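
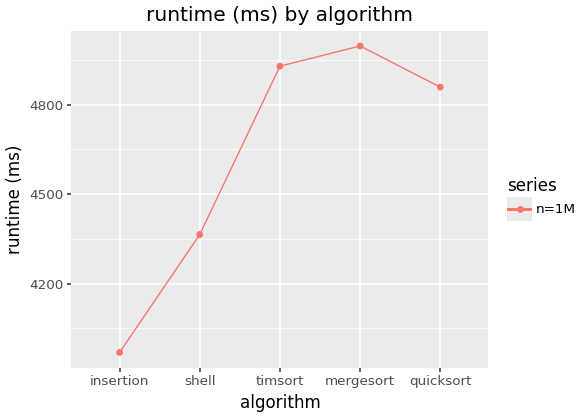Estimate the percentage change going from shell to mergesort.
≈ +13.6%

shell ≈ 4400, mergesort ≈ 5000; (5000 − 4400) / 4400 ≈ +13.6%.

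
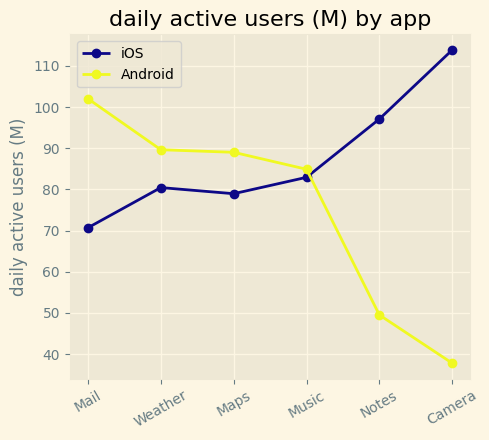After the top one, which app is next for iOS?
Notes

Top 3 for iOS: Camera ≈ 110, Notes ≈ 100, Music ≈ 80.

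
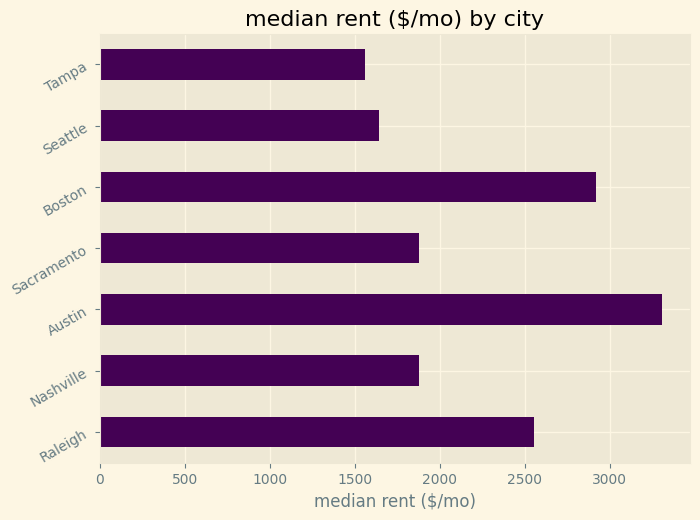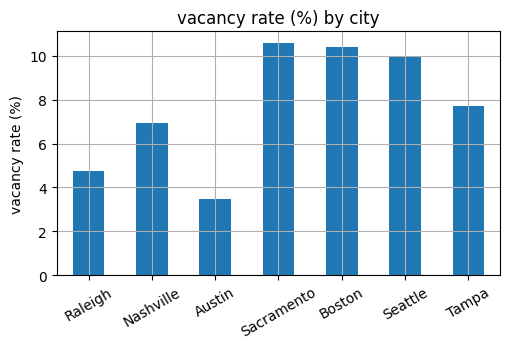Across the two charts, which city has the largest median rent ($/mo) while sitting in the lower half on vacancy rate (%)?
Austin

Chart 2 median vacancy rate (%) ≈ 8; below-median cities: Raleigh, Nashville, Austin. Among those, Austin has the highest median rent ($/mo) (≈ 3500).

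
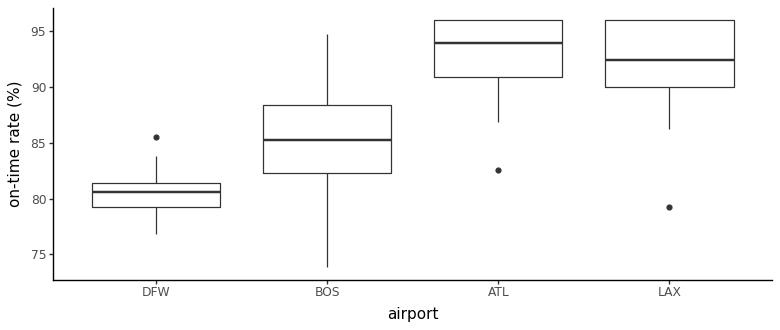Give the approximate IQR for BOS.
Q3 ≈ 88, Q1 ≈ 82; IQR ≈ 6.

≈ 6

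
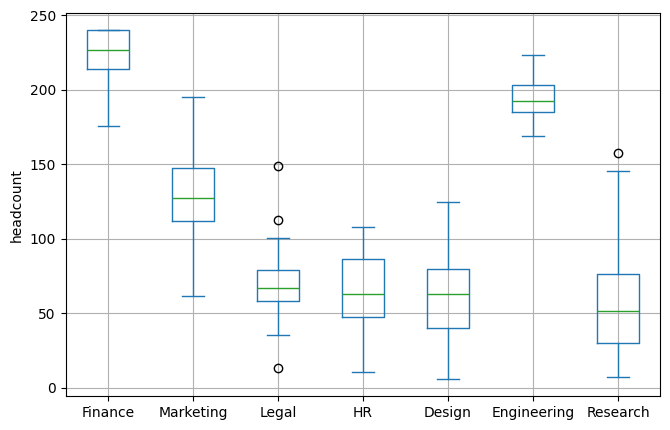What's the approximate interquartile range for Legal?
Q3 ≈ 80, Q1 ≈ 60; IQR ≈ 20.

≈ 20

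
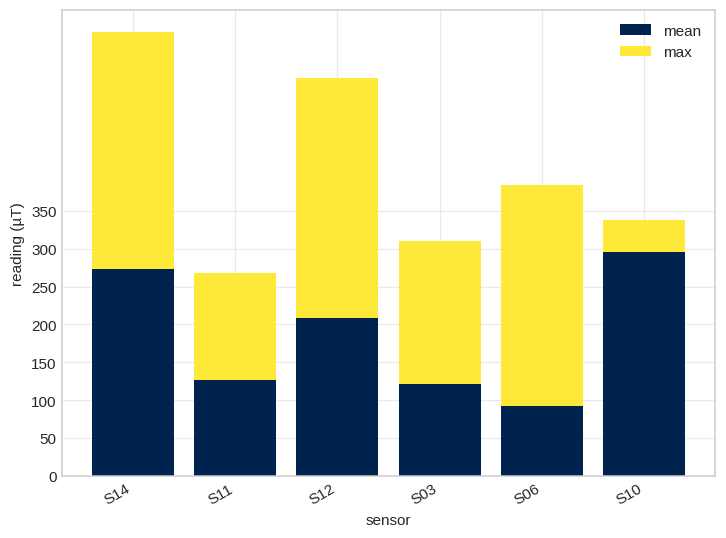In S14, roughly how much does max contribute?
max top ≈ 600, bottom ≈ 250; segment ≈ 350.

≈ 350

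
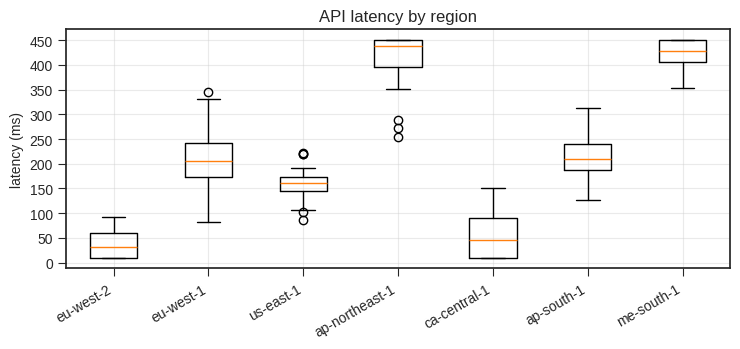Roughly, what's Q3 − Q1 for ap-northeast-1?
Q3 ≈ 450, Q1 ≈ 400; IQR ≈ 50.

≈ 50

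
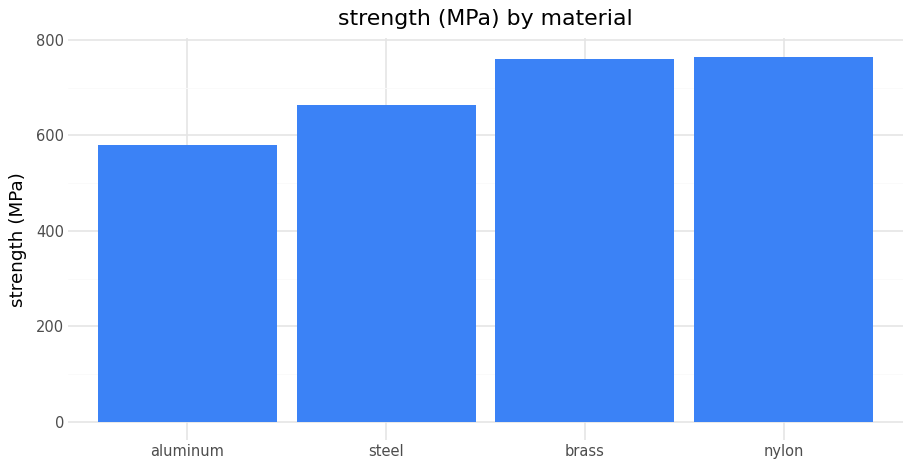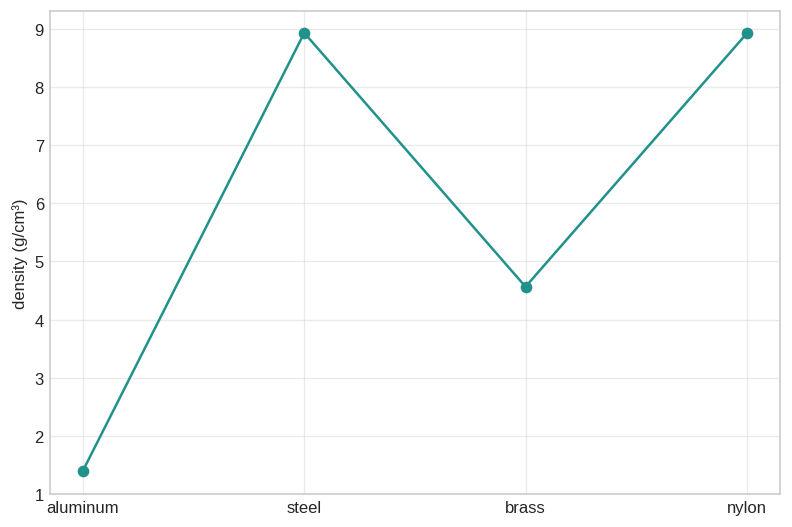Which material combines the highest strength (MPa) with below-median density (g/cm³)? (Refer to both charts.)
brass

Chart 2 median density (g/cm³) ≈ 7; below-median materials: aluminum, brass. Among those, brass has the highest strength (MPa) (≈ 800).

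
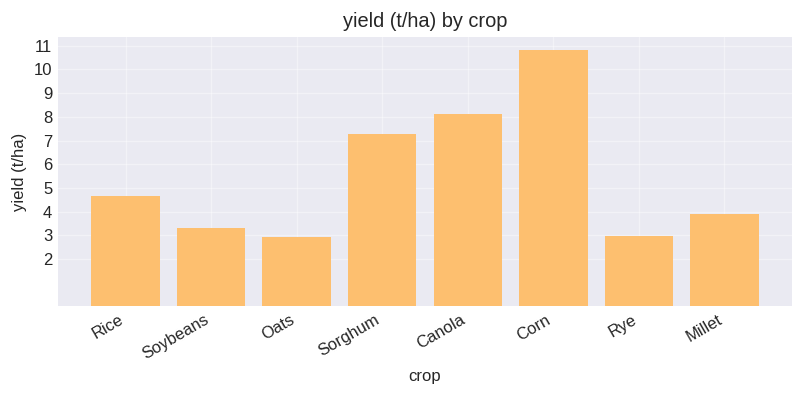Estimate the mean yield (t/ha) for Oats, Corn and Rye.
≈ 6

(3 + 11 + 3) / 3 ≈ 6.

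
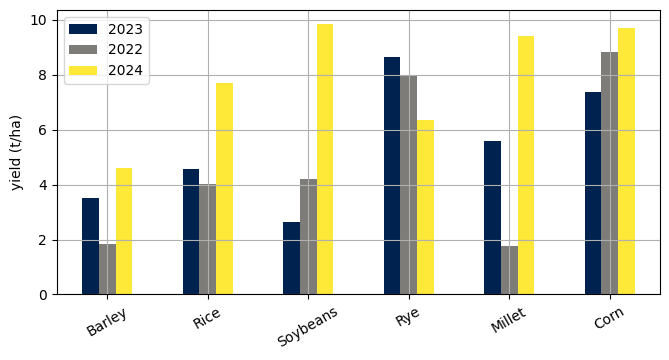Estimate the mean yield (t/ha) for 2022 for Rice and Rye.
(4 + 8) / 2 ≈ 6.

≈ 6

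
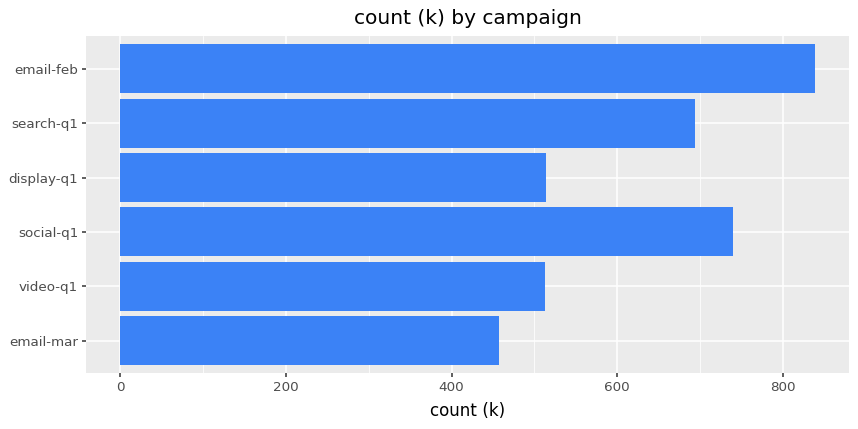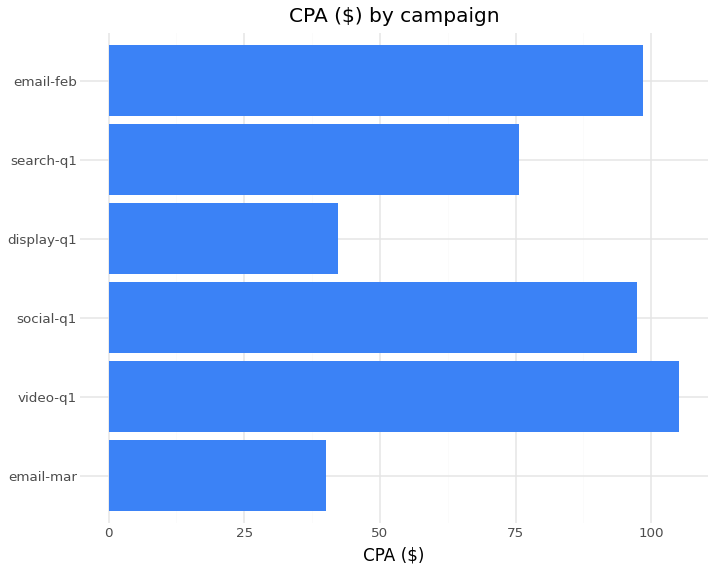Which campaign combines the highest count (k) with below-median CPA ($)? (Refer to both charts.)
Chart 2 median CPA ($) ≈ 90; below-median campaigns: email-mar, display-q1, search-q1. Among those, search-q1 has the highest count (k) (≈ 700).

search-q1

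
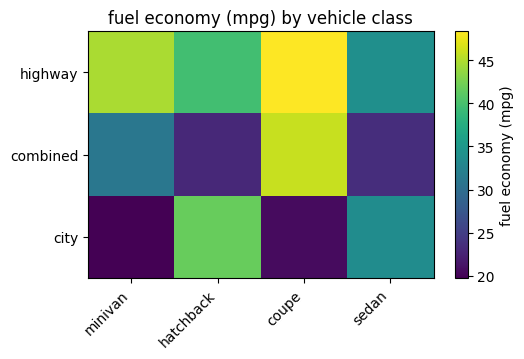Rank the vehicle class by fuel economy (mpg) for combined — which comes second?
minivan

Top 3 for combined: coupe ≈ 45, minivan ≈ 30, sedan ≈ 25.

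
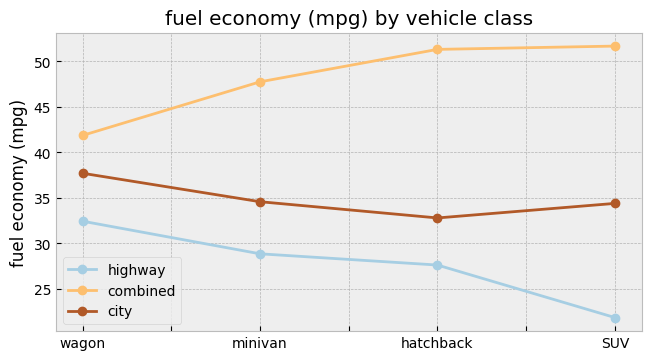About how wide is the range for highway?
≈ 10

Max wagon ≈ 30, min SUV ≈ 20; range ≈ 10.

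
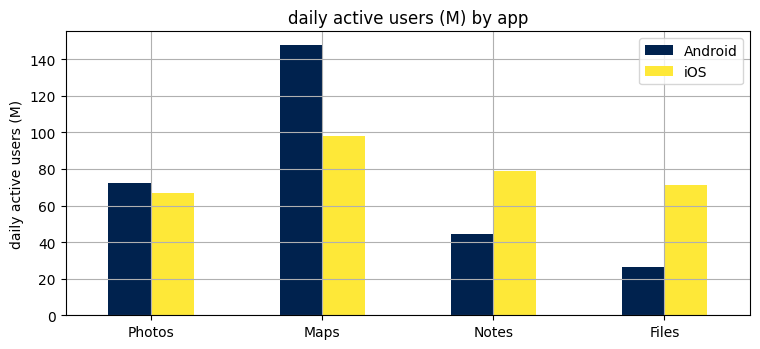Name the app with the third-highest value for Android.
Top 4 for Android: Maps ≈ 140, Photos ≈ 80, Notes ≈ 40, Files ≈ 20.

Notes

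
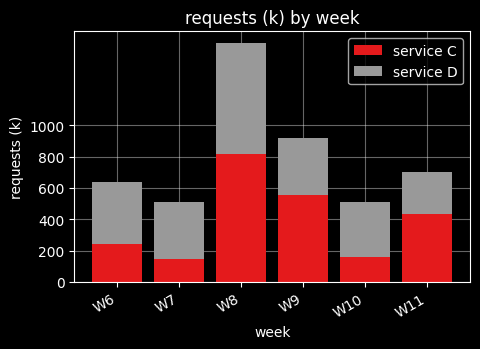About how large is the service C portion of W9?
service C top ≈ 600, bottom ≈ 0; segment ≈ 600.

≈ 600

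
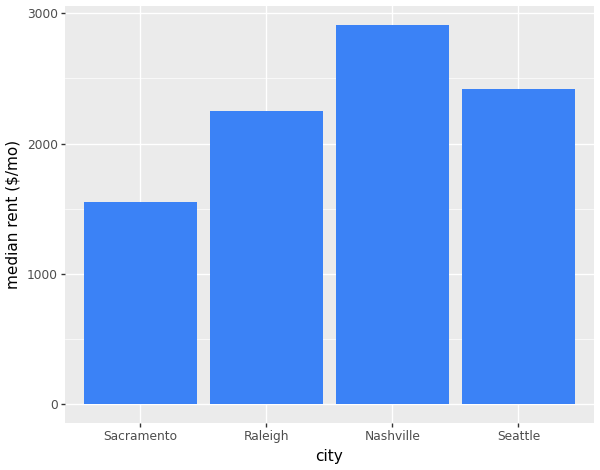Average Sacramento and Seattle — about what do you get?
≈ 2000

(1500 + 2500) / 2 ≈ 2000.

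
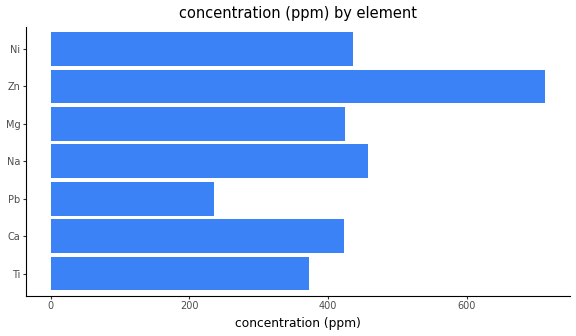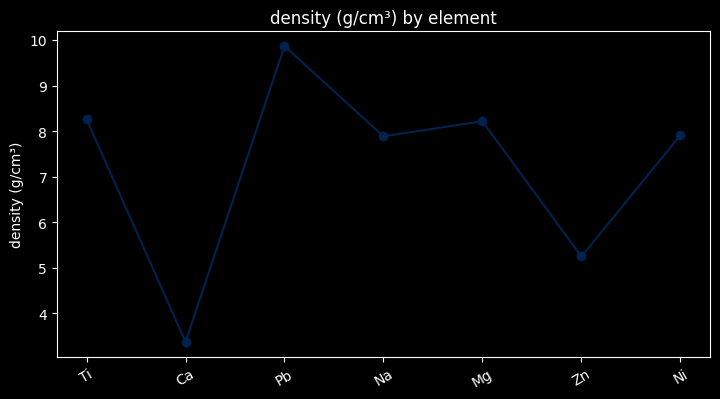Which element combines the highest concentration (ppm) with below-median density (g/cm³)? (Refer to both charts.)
Chart 2 median density (g/cm³) ≈ 8; below-median elements: Ca, Na, Zn. Among those, Zn has the highest concentration (ppm) (≈ 700).

Zn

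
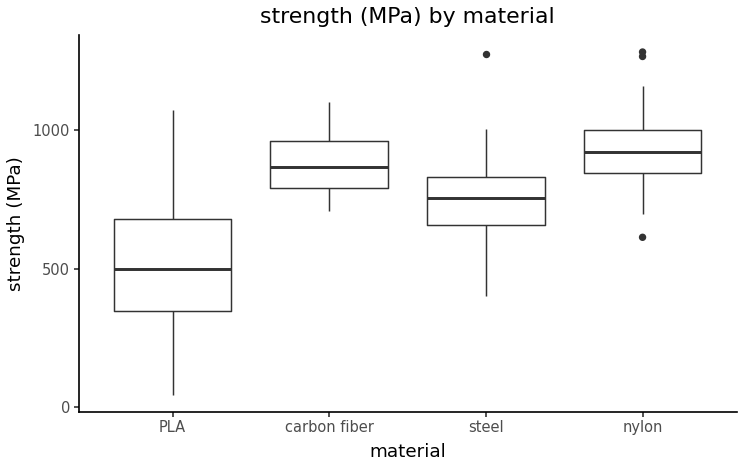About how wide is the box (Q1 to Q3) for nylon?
Q3 ≈ 1000, Q1 ≈ 850; IQR ≈ 150.

≈ 150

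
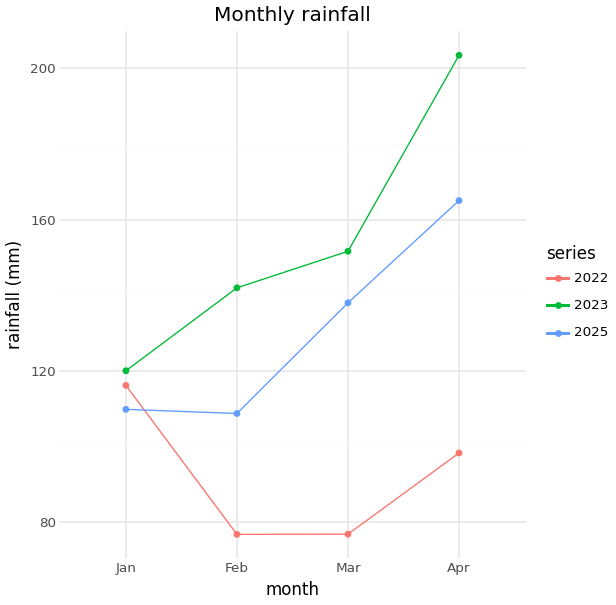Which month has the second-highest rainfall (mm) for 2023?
Top 3 for 2023: Apr ≈ 200, Mar ≈ 160, Feb ≈ 140.

Mar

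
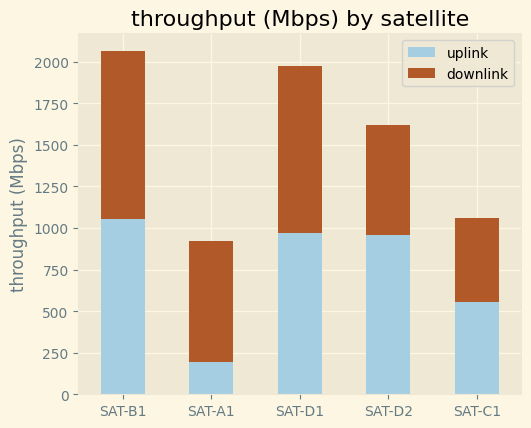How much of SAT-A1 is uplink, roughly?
≈ 200

uplink top ≈ 200, bottom ≈ 0; segment ≈ 200.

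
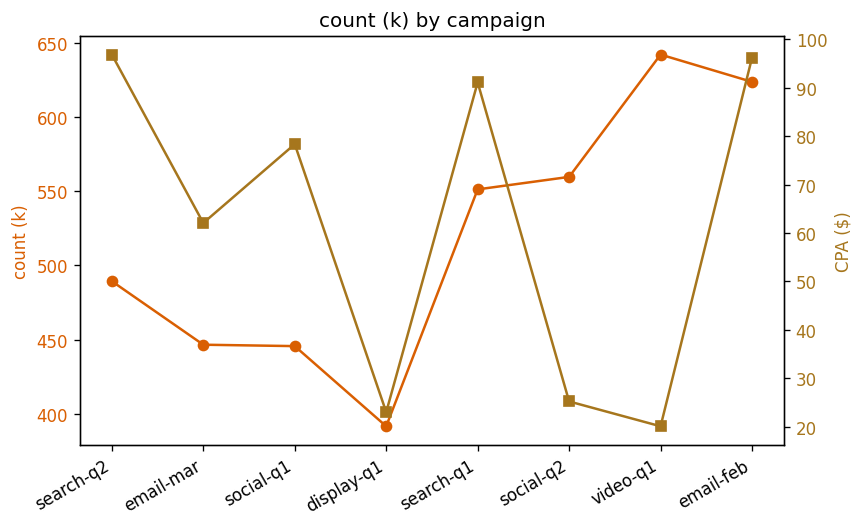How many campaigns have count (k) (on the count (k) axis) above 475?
Above 475: search-q2, search-q1, social-q2, video-q1, email-feb.

5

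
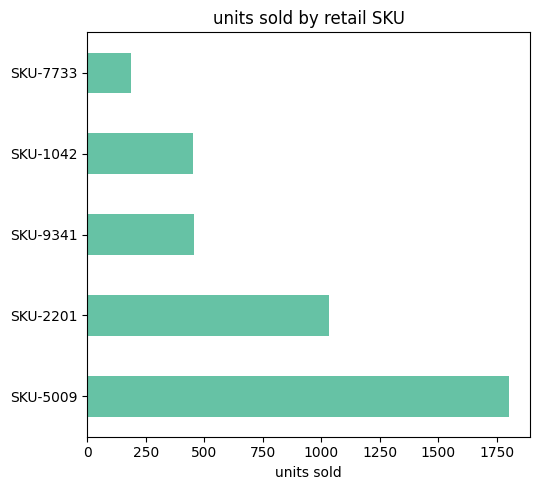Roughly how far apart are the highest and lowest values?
Max SKU-5009 ≈ 1800, min SKU-7733 ≈ 200; range ≈ 1600.

≈ 1600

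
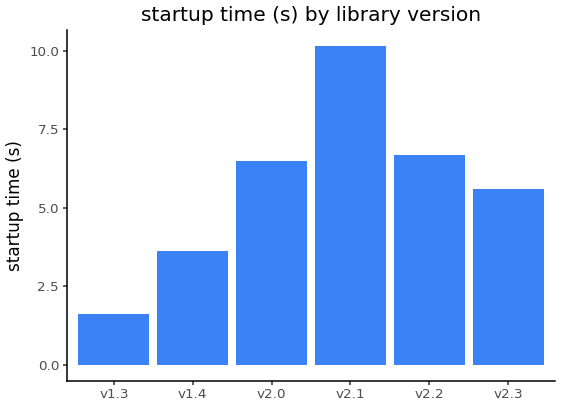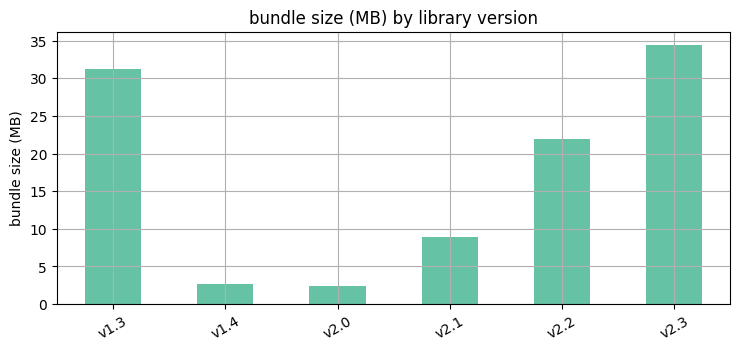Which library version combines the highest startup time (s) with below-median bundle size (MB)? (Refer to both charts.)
v2.1

Chart 2 median bundle size (MB) ≈ 15; below-median library versions: v1.4, v2.0, v2.1. Among those, v2.1 has the highest startup time (s) (≈ 10).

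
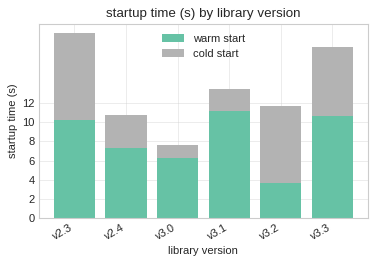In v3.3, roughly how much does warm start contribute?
≈ 10

warm start top ≈ 10, bottom ≈ 0; segment ≈ 10.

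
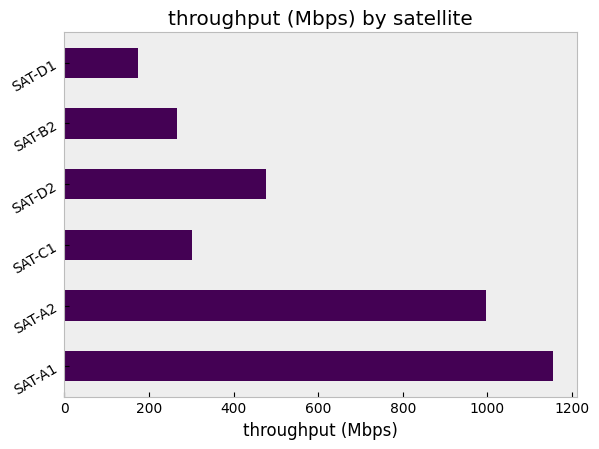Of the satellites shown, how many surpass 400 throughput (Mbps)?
Above 400: SAT-A1, SAT-A2, SAT-D2.

3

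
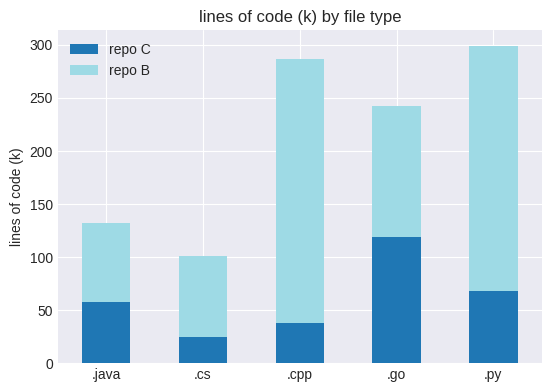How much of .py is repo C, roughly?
≈ 75

repo C top ≈ 75, bottom ≈ 0; segment ≈ 75.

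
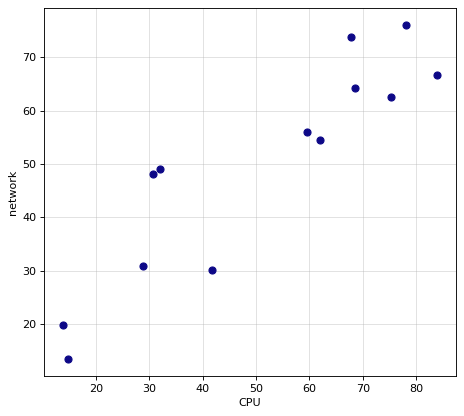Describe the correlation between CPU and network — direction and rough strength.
positive, strong

Points are positively correlated; strong (|r| ≈ 0.9).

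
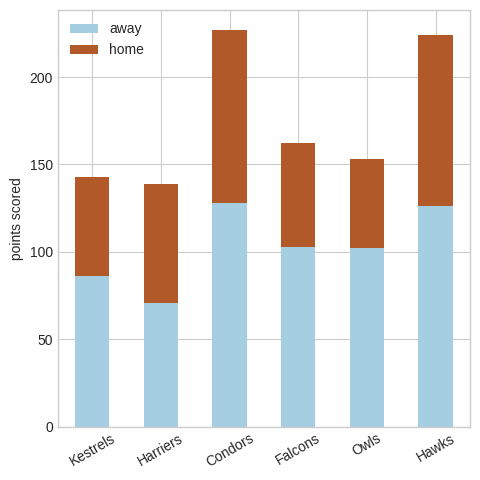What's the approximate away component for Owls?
away top ≈ 100, bottom ≈ 0; segment ≈ 100.

≈ 100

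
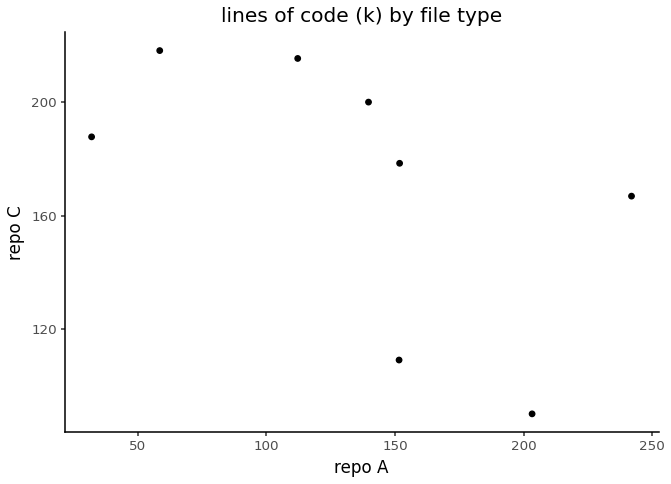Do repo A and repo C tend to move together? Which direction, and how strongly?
Points are negatively correlated; moderate (|r| ≈ 0.6).

negative, moderate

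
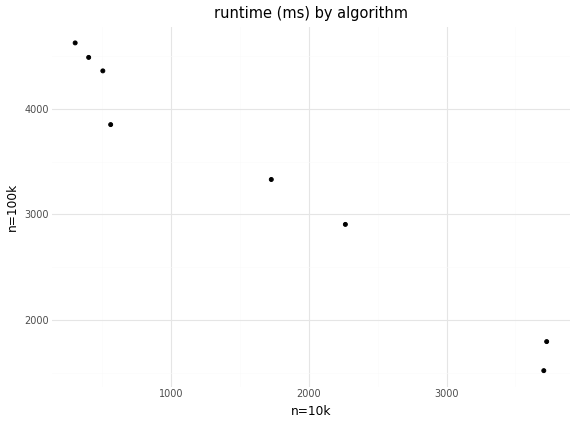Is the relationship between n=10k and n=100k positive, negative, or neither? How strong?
negative, strong

Points are negatively correlated; strong (|r| ≈ 1.0).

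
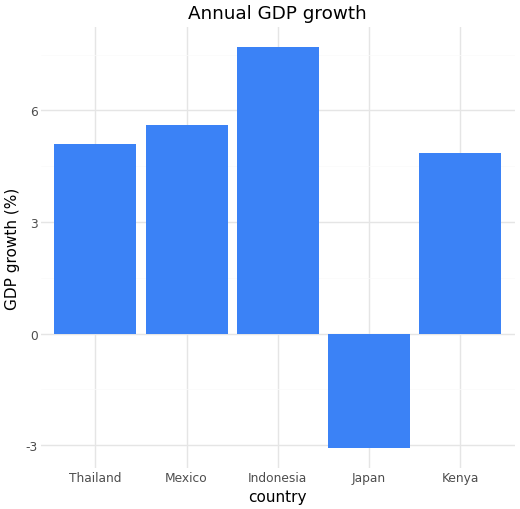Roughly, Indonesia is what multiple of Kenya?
Indonesia ≈ 8, Kenya ≈ 5; 8/5 ≈ 1.6.

≈ 1.6×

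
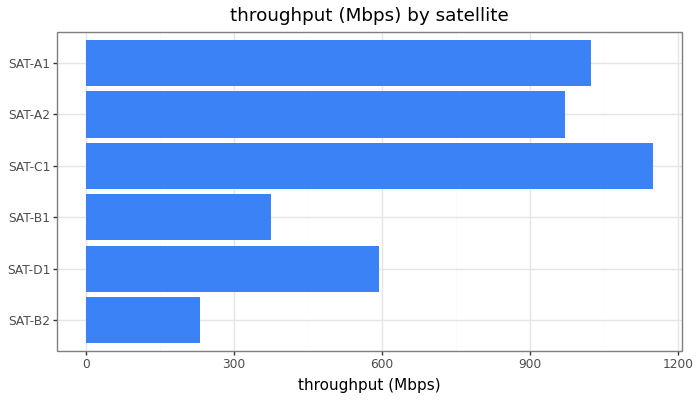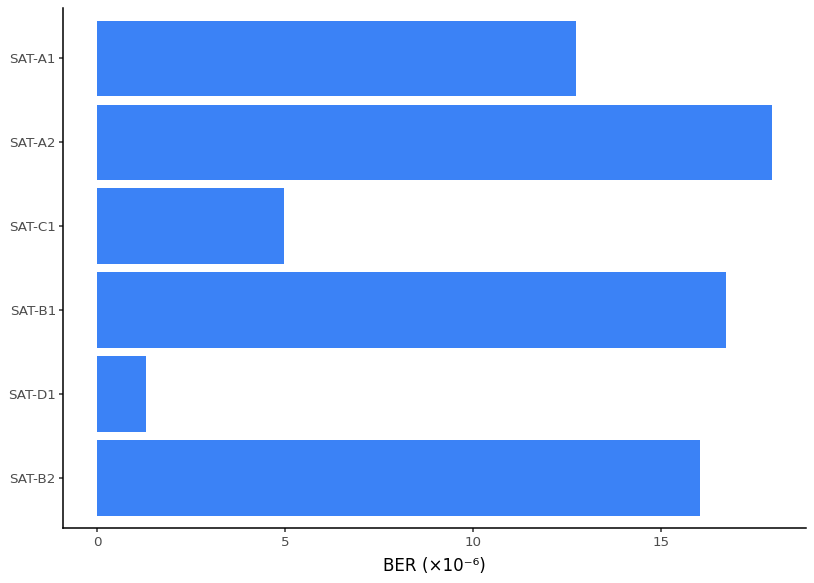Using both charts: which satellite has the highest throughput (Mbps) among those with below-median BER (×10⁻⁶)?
Chart 2 median BER (×10⁻⁶) ≈ 14; below-median satellites: SAT-D1, SAT-C1, SAT-A1. Among those, SAT-C1 has the highest throughput (Mbps) (≈ 1200).

SAT-C1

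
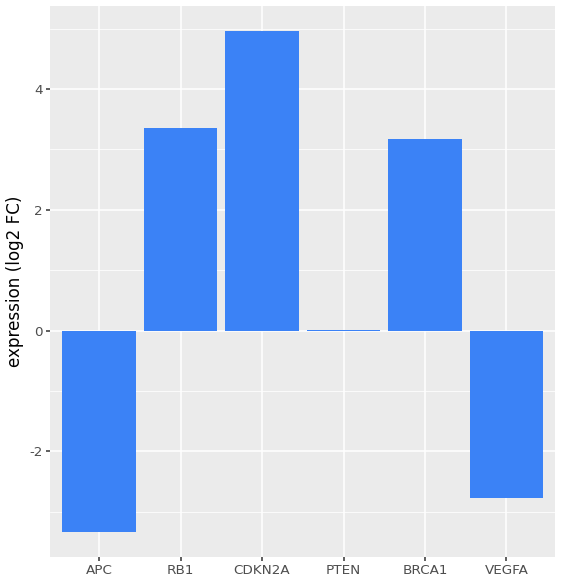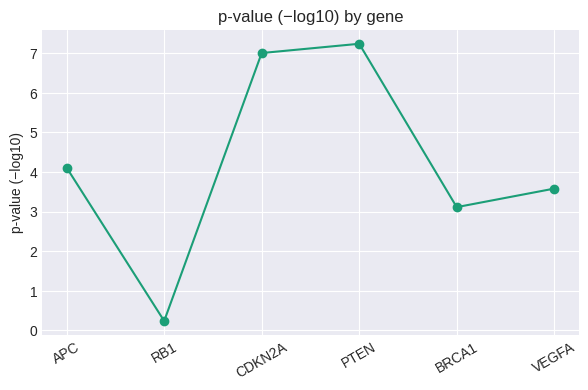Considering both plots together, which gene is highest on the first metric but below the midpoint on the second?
Chart 2 median p-value (−log10) ≈ 4; below-median genes: RB1, BRCA1, VEGFA. Among those, RB1 has the highest expression (log2 FC) (≈ 3.5).

RB1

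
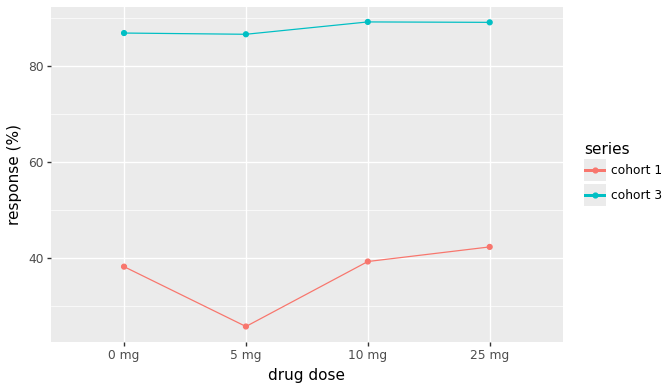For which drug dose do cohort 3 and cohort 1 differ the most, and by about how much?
5 mg: cohort 3 ≈ 90, cohort 1 ≈ 30 → gap ≈ 60. Next-largest (10 mg) is only ≈ 50.

5 mg, ≈ 60 %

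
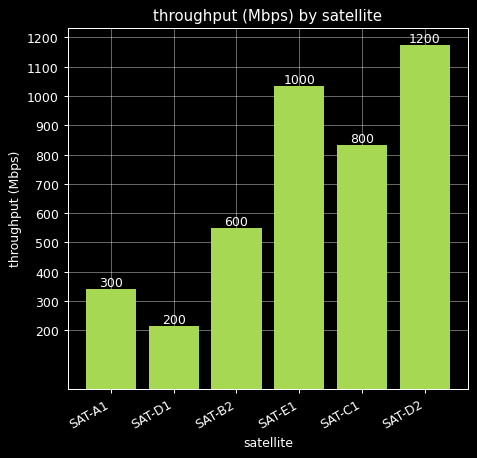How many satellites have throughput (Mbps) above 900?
2

Above 900: SAT-E1, SAT-D2.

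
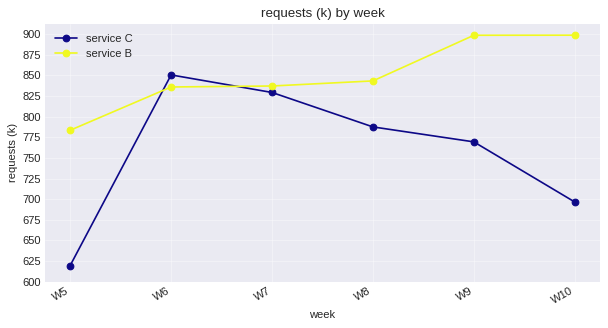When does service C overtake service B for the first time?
W6

W5: service C ≈ 625 vs service B ≈ 775 (not yet); W6: service C ≈ 850 vs service B ≈ 825 (first crossover).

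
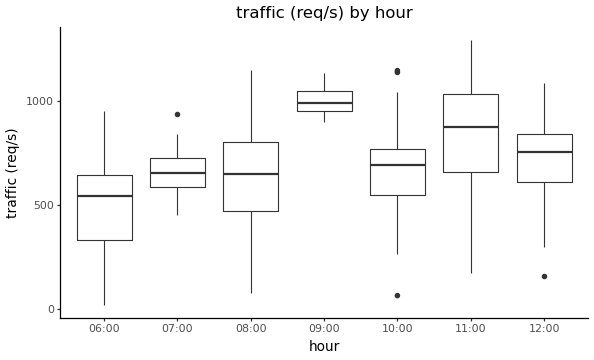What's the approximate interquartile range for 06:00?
≈ 300

Q3 ≈ 650, Q1 ≈ 350; IQR ≈ 300.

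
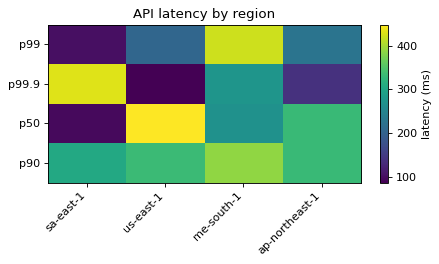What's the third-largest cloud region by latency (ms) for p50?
me-south-1

Top 4 for p50: us-east-1 ≈ 450, ap-northeast-1 ≈ 350, me-south-1 ≈ 250, sa-east-1 ≈ 100.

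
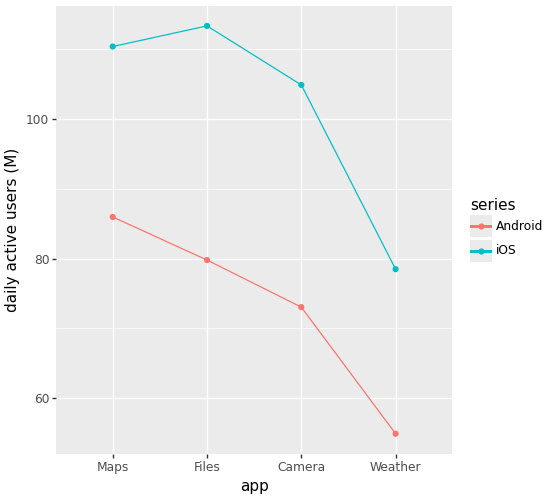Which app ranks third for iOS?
Camera

Top 4 for iOS: Files ≈ 115, Maps ≈ 110, Camera ≈ 105, Weather ≈ 80.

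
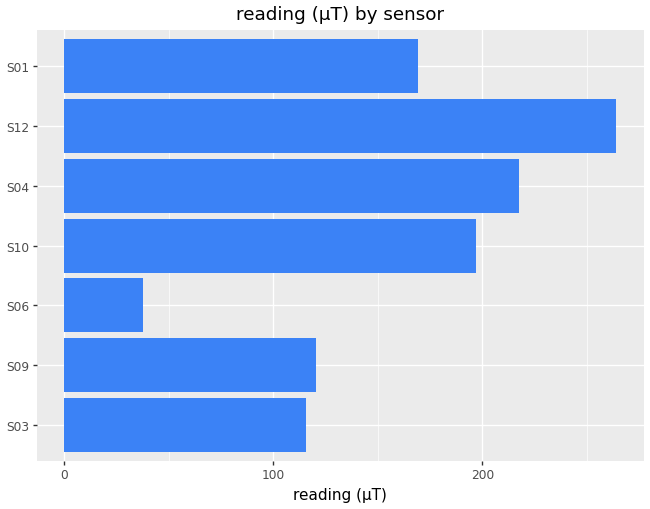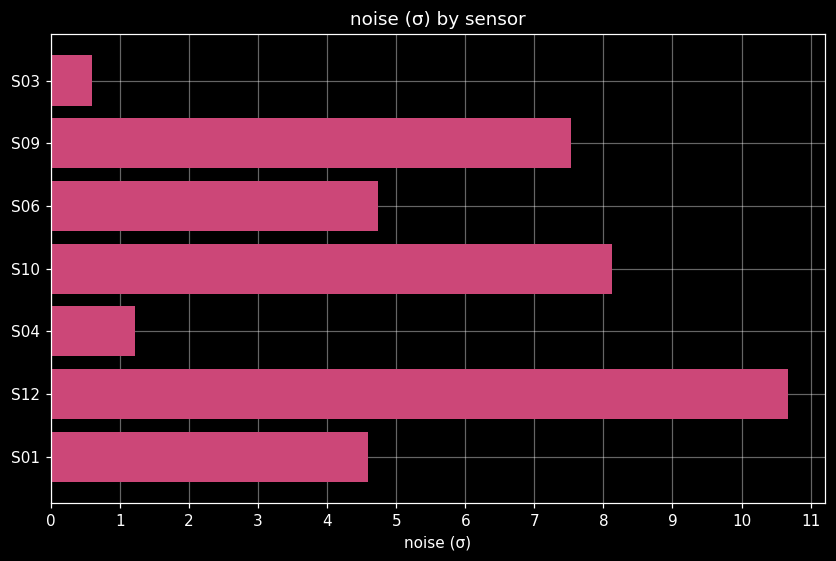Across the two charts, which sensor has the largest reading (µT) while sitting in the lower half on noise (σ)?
Chart 2 median noise (σ) ≈ 5; below-median sensors: S03, S04, S01. Among those, S04 has the highest reading (µT) (≈ 225).

S04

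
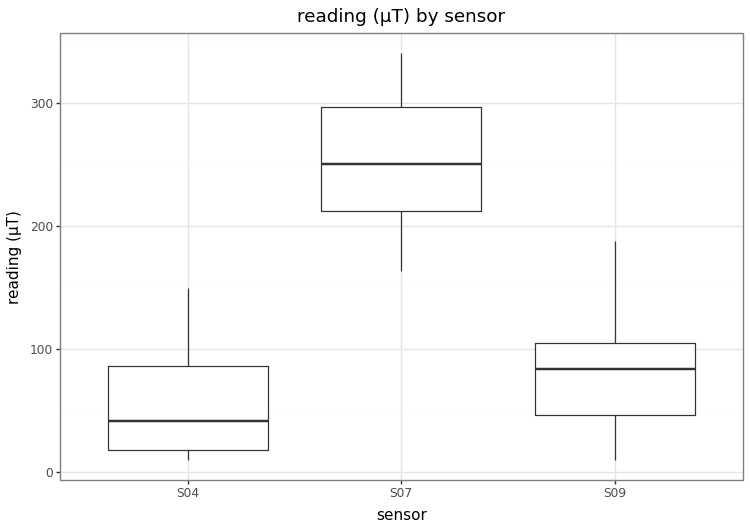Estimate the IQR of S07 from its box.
≈ 80

Q3 ≈ 300, Q1 ≈ 220; IQR ≈ 80.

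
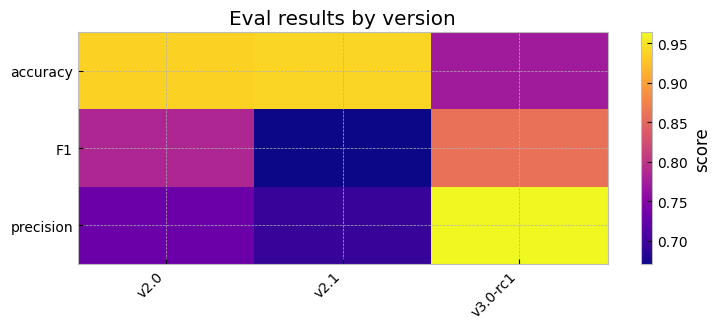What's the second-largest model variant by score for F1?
Top 3 for F1: v3.0-rc1 ≈ 0.85, v2.0 ≈ 0.80, v2.1 ≈ 0.65.

v2.0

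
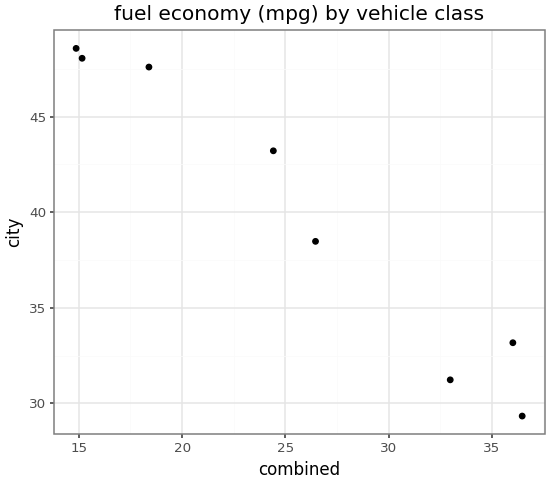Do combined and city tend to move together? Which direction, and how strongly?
negative, strong

Points are negatively correlated; strong (|r| ≈ 1.0).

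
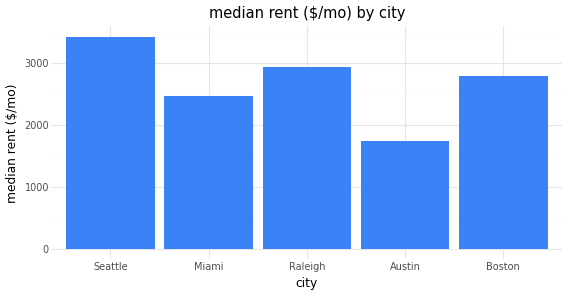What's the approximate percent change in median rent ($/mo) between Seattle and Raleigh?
Seattle ≈ 3500, Raleigh ≈ 3000; (3000 − 3500) / 3500 ≈ -14.3%.

≈ -14.3%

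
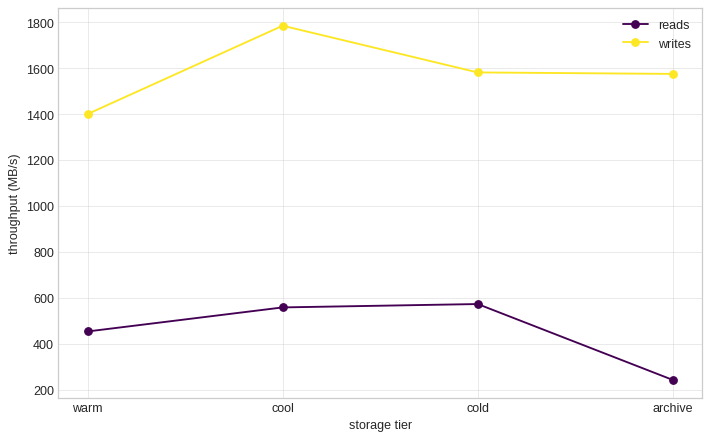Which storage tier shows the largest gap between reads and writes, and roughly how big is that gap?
archive: reads ≈ 200, writes ≈ 1600 → gap ≈ 1400. Next-largest (cool) is only ≈ 1200.

archive, ≈ 1400 MB/s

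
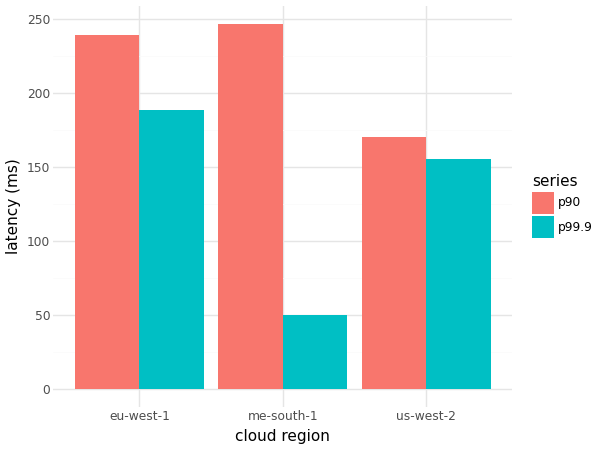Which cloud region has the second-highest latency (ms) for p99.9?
Top 3 for p99.9: eu-west-1 ≈ 200, us-west-2 ≈ 150, me-south-1 ≈ 50.

us-west-2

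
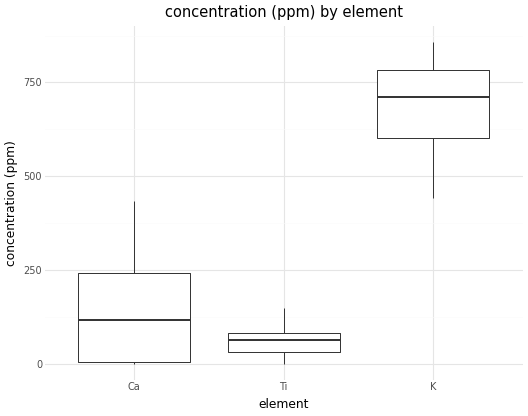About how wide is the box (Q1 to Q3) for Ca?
Q3 ≈ 200, Q1 ≈ 0; IQR ≈ 200.

≈ 200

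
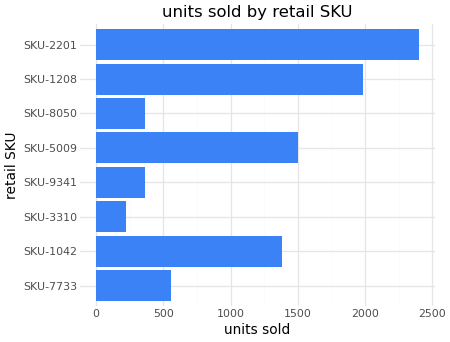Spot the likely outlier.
SKU-2201 ≈ 2400; the rest sit between ≈ 200 and ≈ 2000.

SKU-2201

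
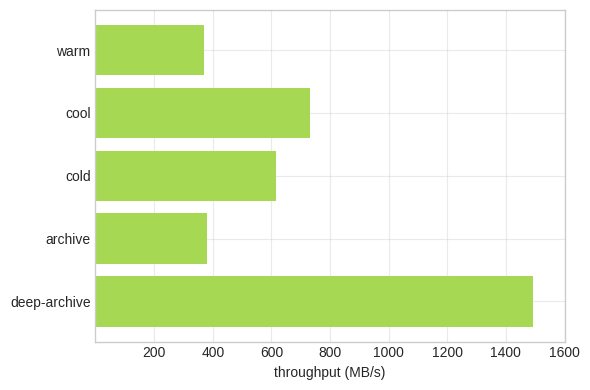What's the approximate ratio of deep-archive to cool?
≈ 1.75×

deep-archive ≈ 1400, cool ≈ 800; 1400/800 ≈ 1.75.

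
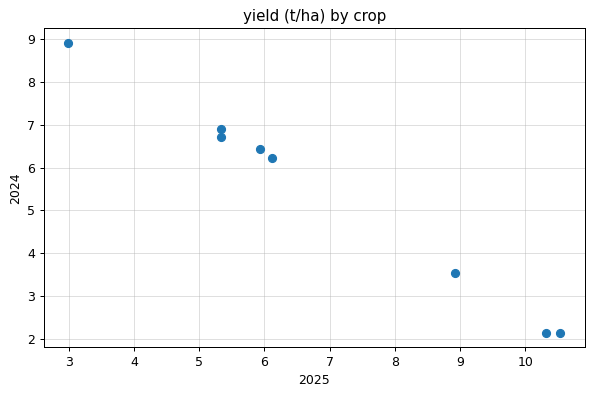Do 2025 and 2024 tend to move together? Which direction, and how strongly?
Points are negatively correlated; strong (|r| ≈ 1.0).

negative, strong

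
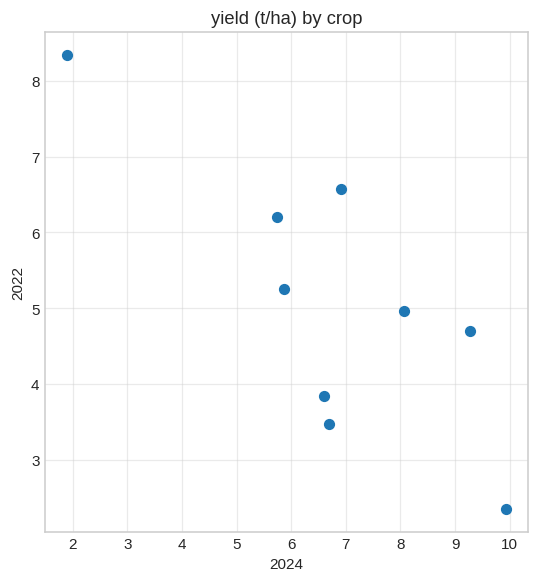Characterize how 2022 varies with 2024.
negative, strong

Points are negatively correlated; strong (|r| ≈ 0.8).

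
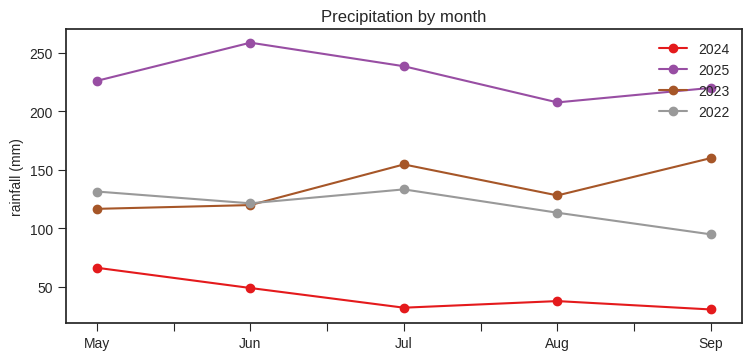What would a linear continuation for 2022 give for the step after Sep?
Last three: 140, 120, 100 → slope ≈ -20/step → next ≈ 80.

≈ 80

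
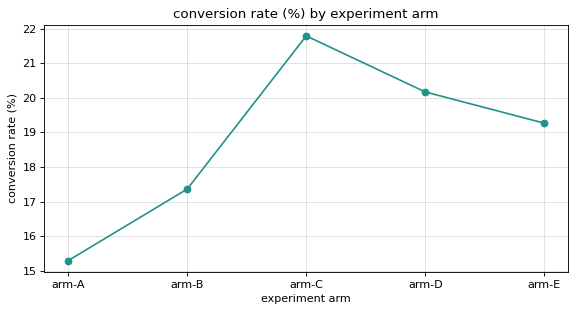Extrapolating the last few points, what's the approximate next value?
≈ 17.5

Last three: 22, 20, 19 → slope ≈ -1.5/step → next ≈ 17.5.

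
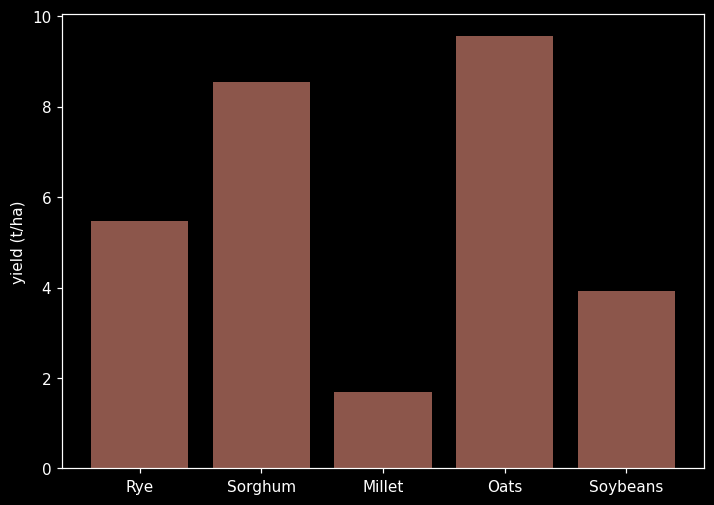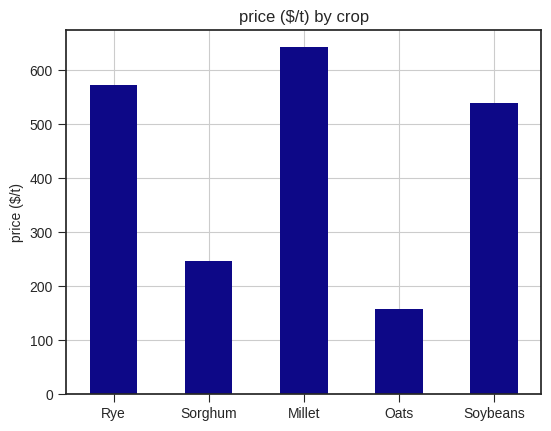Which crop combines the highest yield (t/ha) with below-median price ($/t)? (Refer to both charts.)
Oats

Chart 2 median price ($/t) ≈ 500; below-median crops: Sorghum, Oats. Among those, Oats has the highest yield (t/ha) (≈ 10).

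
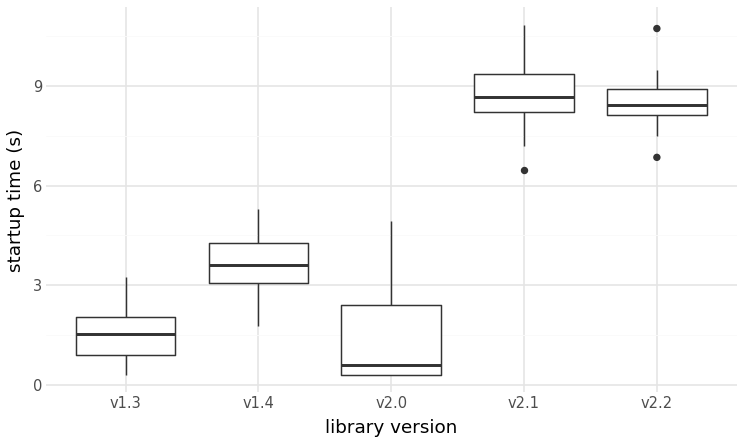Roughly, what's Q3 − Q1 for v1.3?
Q3 ≈ 2, Q1 ≈ 1; IQR ≈ 1.

≈ 1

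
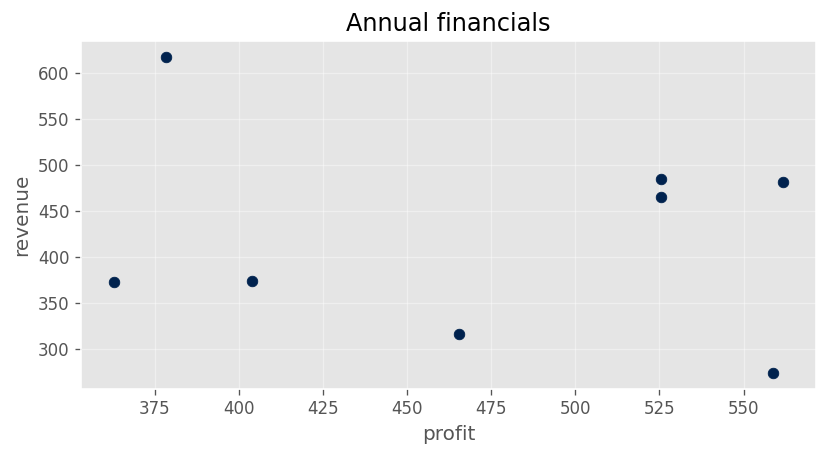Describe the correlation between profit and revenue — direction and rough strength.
Points are roughly uncorrelated; weak (|r| ≈ 0.2).

no clear correlation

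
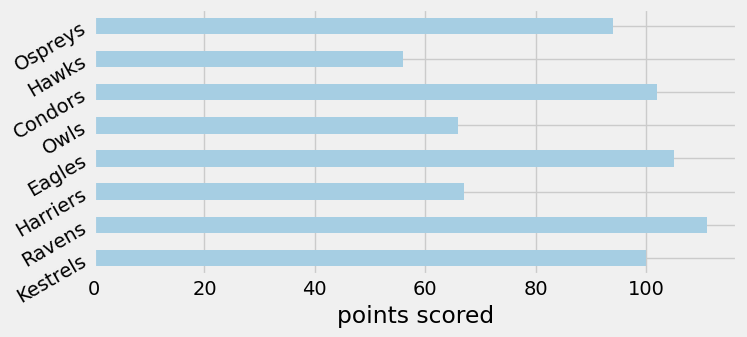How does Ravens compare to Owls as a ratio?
Ravens ≈ 110, Owls ≈ 70; 110/70 ≈ 1.57.

≈ 1.57×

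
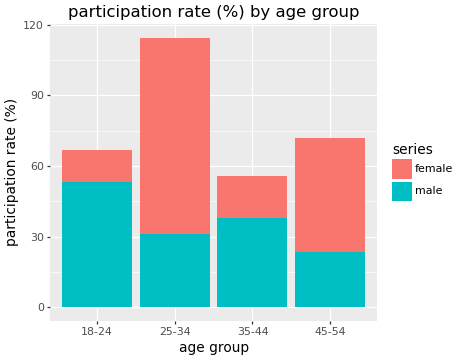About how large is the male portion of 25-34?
≈ 30

male top ≈ 30, bottom ≈ 0; segment ≈ 30.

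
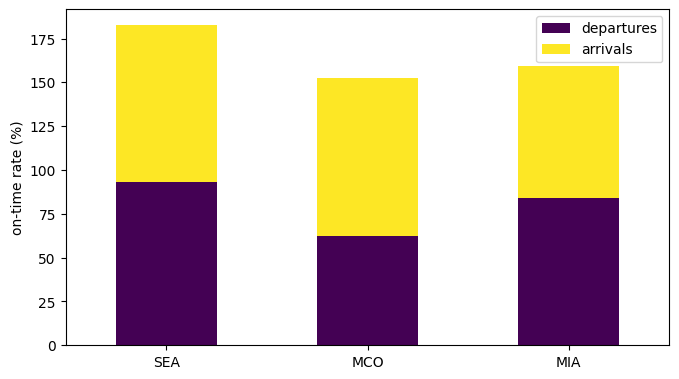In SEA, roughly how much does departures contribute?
departures top ≈ 100, bottom ≈ 0; segment ≈ 100.

≈ 100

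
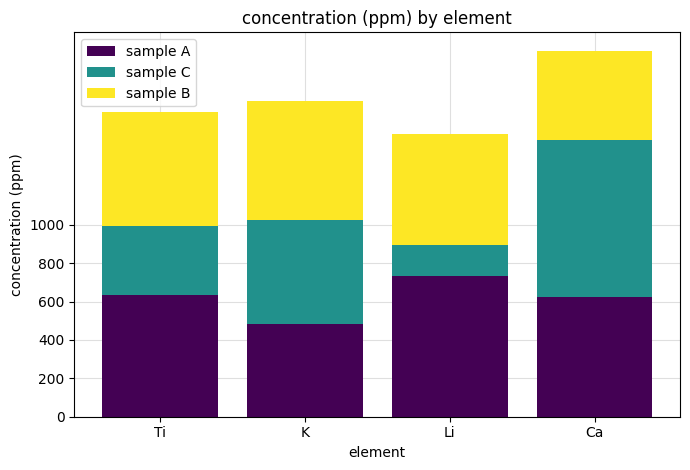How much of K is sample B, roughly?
sample B top ≈ 1600, bottom ≈ 1000; segment ≈ 600.

≈ 600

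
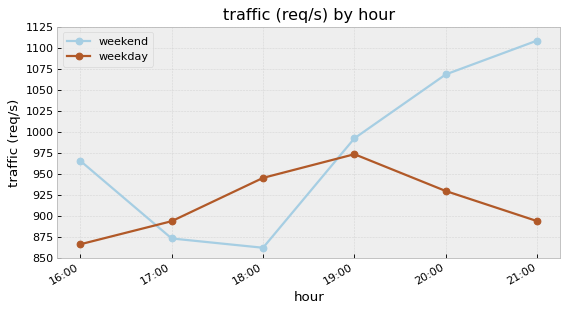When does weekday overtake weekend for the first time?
17:00

16:00: weekday ≈ 875 vs weekend ≈ 975 (not yet); 17:00: weekday ≈ 900 vs weekend ≈ 875 (first crossover).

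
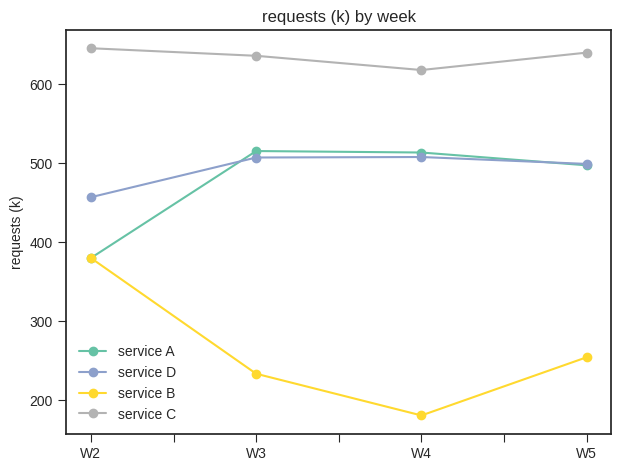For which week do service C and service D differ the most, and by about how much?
W2, ≈ 200 k

W2: service C ≈ 650, service D ≈ 450 → gap ≈ 200. Next-largest (W5) is only ≈ 150.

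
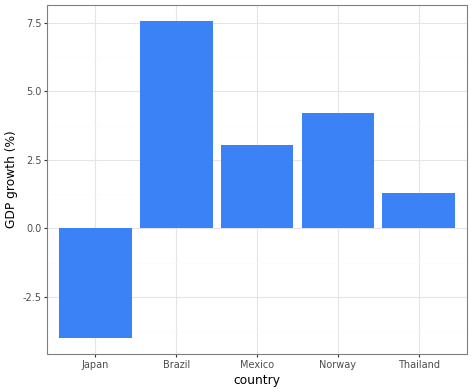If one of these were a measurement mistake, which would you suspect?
Japan ≈ -4; the rest sit between ≈ 1 and ≈ 8.

Japan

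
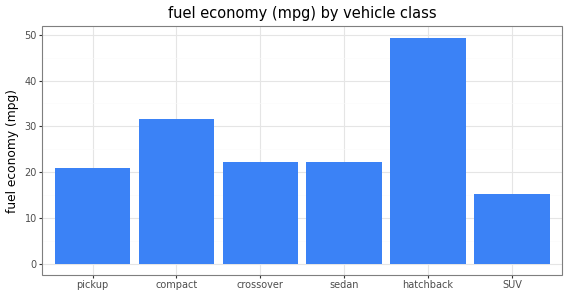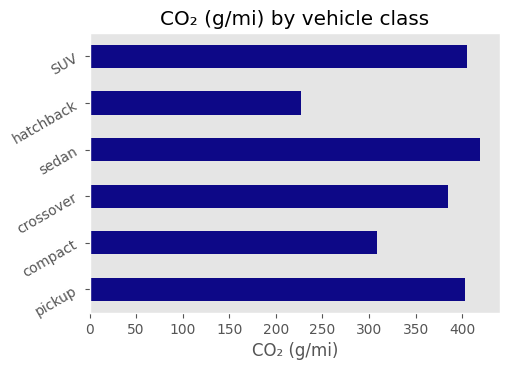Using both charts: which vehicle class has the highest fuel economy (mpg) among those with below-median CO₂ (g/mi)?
Chart 2 median CO₂ (g/mi) ≈ 400; below-median vehicle classes: compact, crossover, hatchback. Among those, hatchback has the highest fuel economy (mpg) (≈ 50).

hatchback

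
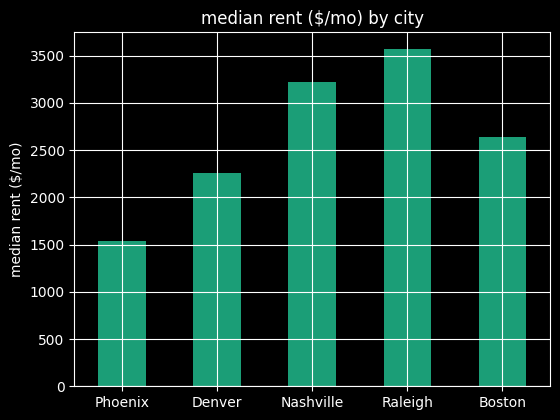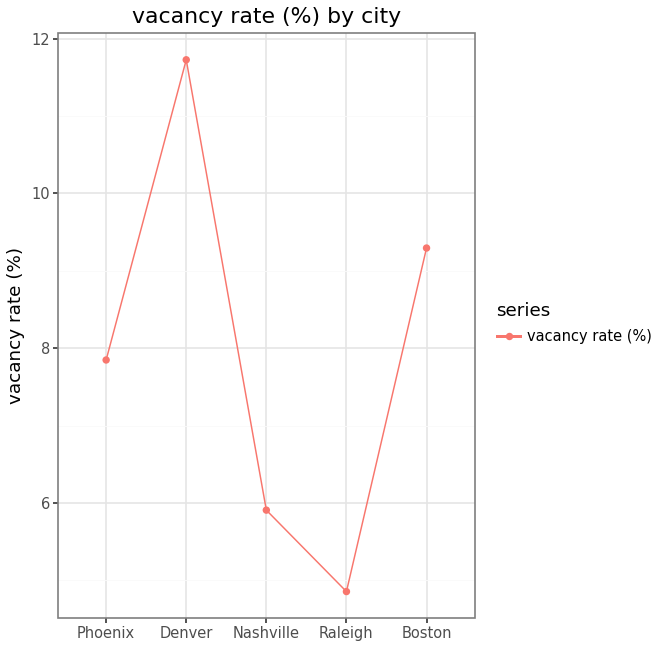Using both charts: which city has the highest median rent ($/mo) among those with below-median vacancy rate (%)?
Raleigh

Chart 2 median vacancy rate (%) ≈ 8; below-median cities: Nashville, Raleigh. Among those, Raleigh has the highest median rent ($/mo) (≈ 3500).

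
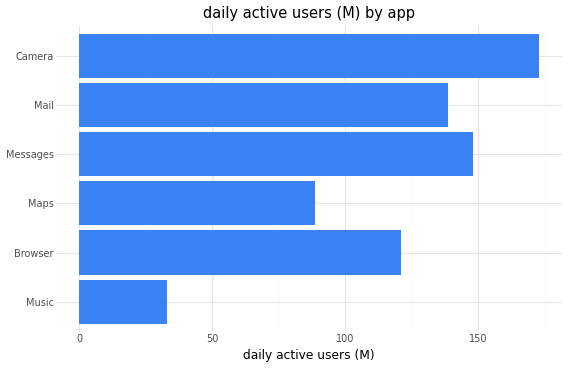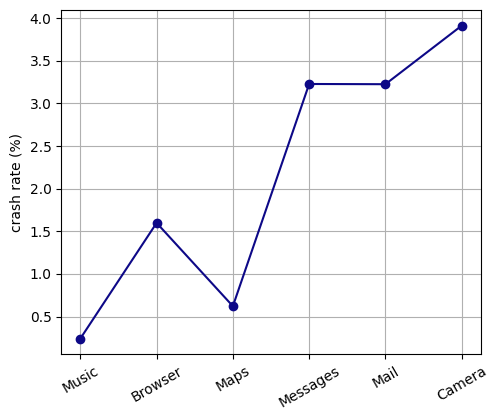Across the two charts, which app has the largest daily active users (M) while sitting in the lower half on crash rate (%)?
Browser

Chart 2 median crash rate (%) ≈ 2.5; below-median apps: Music, Browser, Maps. Among those, Browser has the highest daily active users (M) (≈ 120).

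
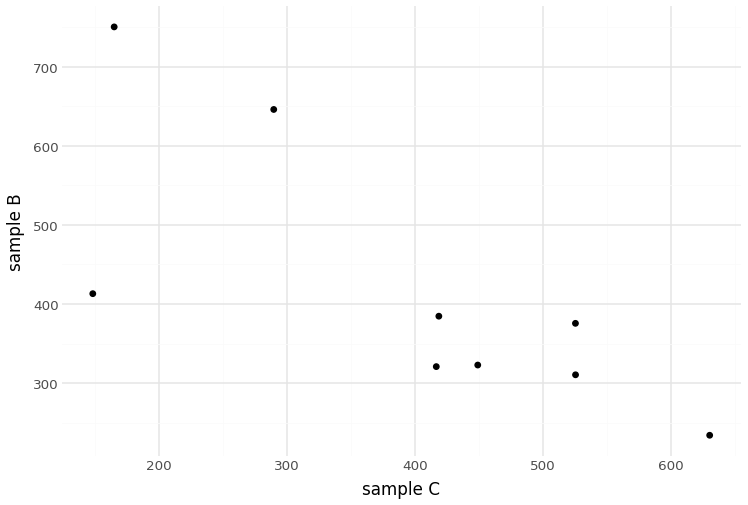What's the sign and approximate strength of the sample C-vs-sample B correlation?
negative, strong

Points are negatively correlated; strong (|r| ≈ 0.8).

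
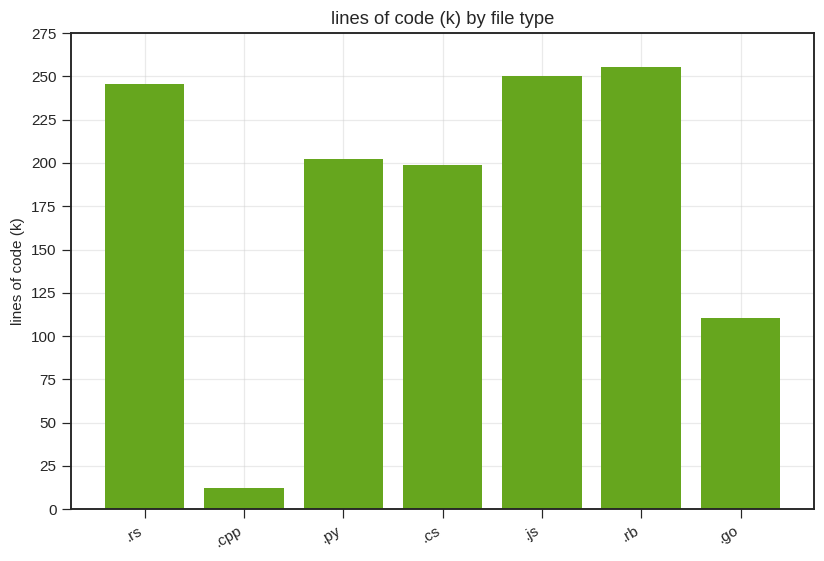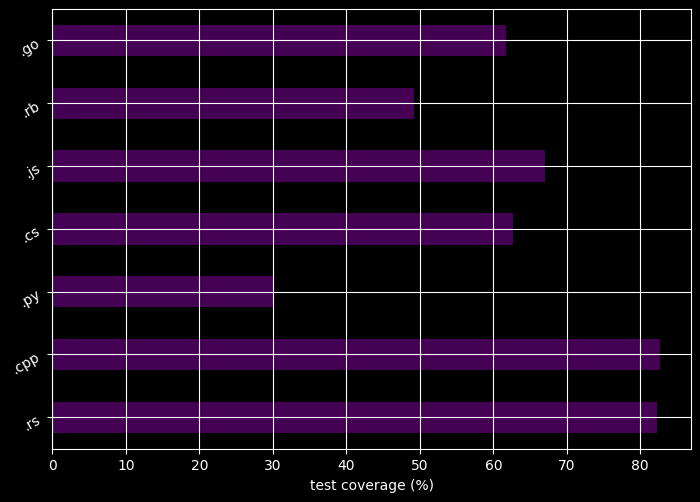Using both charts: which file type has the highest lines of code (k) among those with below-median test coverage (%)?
.rb

Chart 2 median test coverage (%) ≈ 60; below-median file types: .py, .rb, .go. Among those, .rb has the highest lines of code (k) (≈ 250).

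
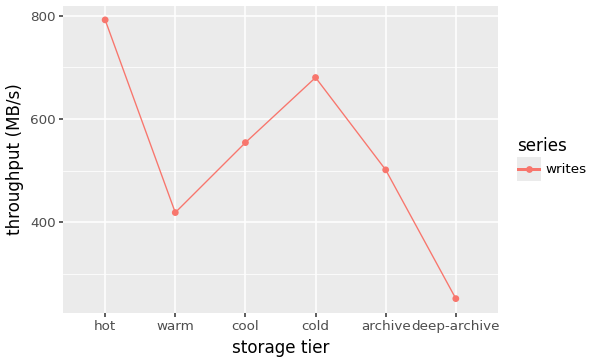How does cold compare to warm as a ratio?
≈ 1.75×

cold ≈ 700, warm ≈ 400; 700/400 ≈ 1.75.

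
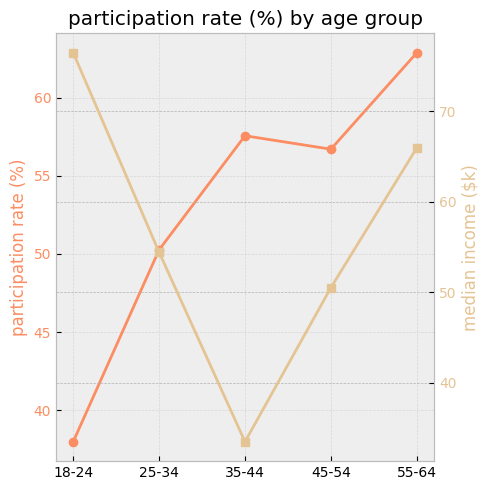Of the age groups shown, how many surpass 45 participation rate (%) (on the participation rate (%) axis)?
Above 45: 25-34, 35-44, 45-54, 55-64.

4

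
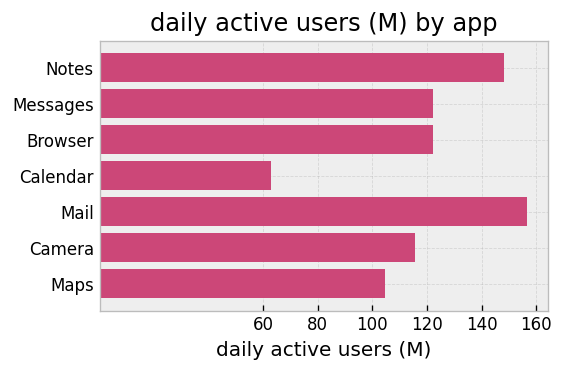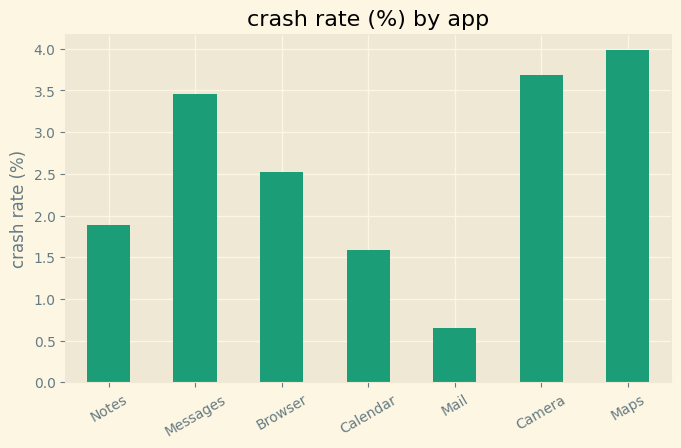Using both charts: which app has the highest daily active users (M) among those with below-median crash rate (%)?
Mail

Chart 2 median crash rate (%) ≈ 2.5; below-median apps: Notes, Calendar, Mail. Among those, Mail has the highest daily active users (M) (≈ 160).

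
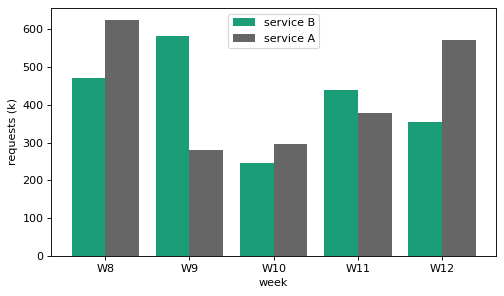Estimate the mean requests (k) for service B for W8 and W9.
(500 + 600) / 2 ≈ 550.

≈ 550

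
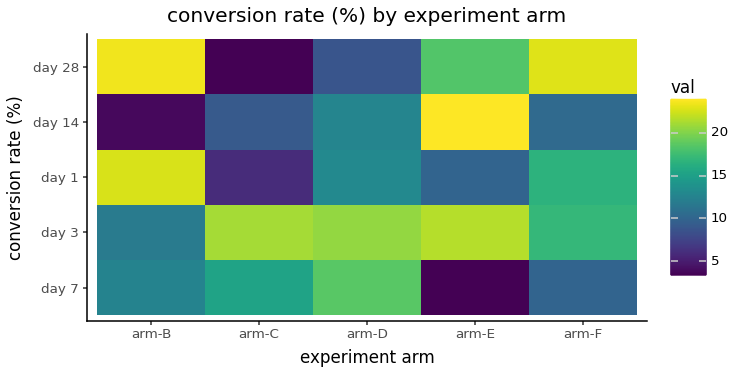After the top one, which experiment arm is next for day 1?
arm-F

Top 3 for day 1: arm-B ≈ 22, arm-F ≈ 16, arm-D ≈ 12.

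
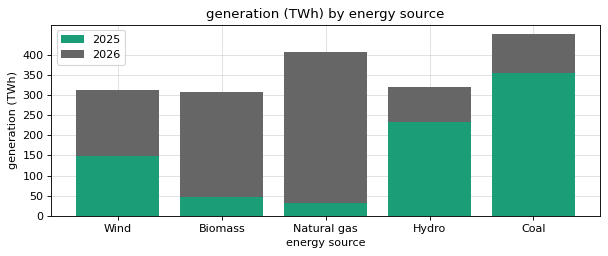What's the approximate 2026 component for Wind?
≈ 150

2026 top ≈ 300, bottom ≈ 150; segment ≈ 150.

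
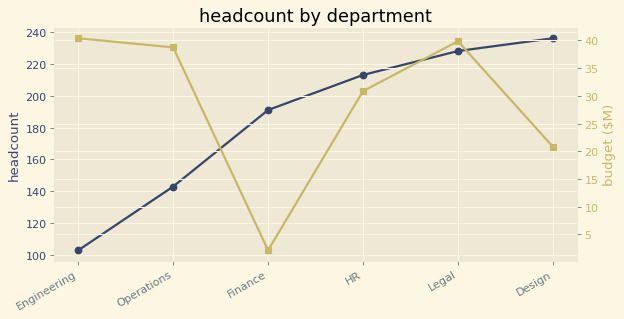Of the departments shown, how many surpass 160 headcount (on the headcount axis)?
4

Above 160: Finance, HR, Legal, Design.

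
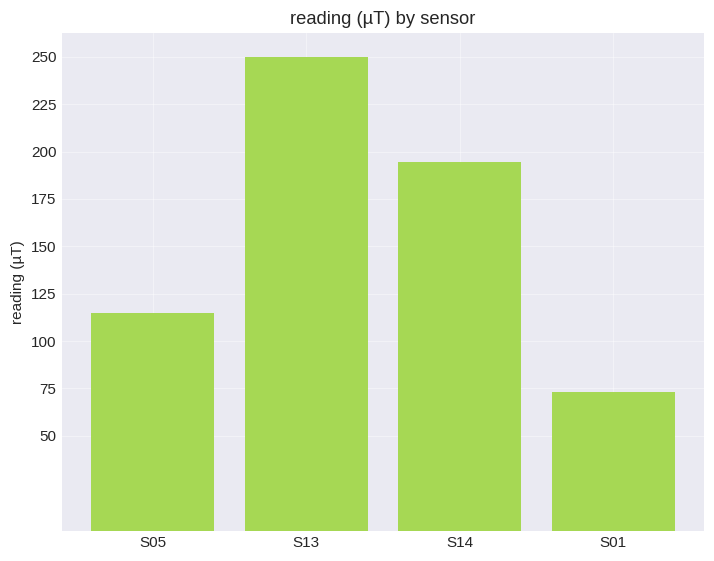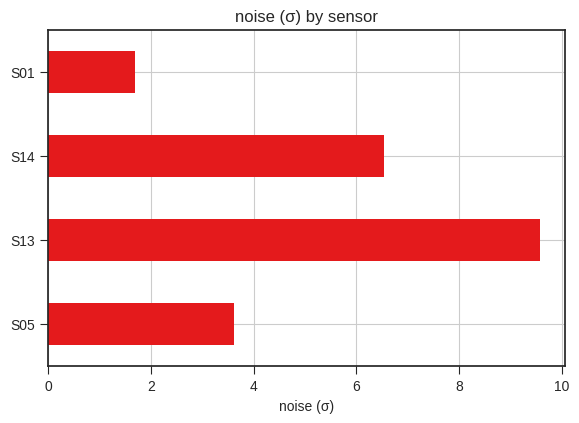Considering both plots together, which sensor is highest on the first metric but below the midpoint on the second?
Chart 2 median noise (σ) ≈ 5; below-median sensors: S05, S01. Among those, S05 has the highest reading (µT) (≈ 125).

S05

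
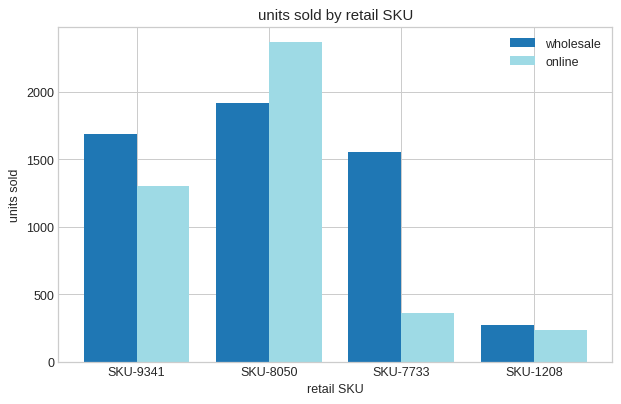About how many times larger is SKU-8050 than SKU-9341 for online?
SKU-8050 ≈ 2400, SKU-9341 ≈ 1400; 2400/1400 ≈ 1.71.

≈ 1.71×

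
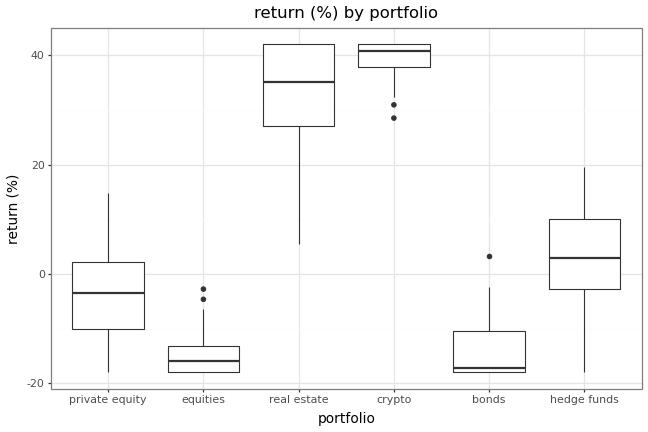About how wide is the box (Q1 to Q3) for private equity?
Q3 ≈ 0, Q1 ≈ -10; IQR ≈ 10.

≈ 10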